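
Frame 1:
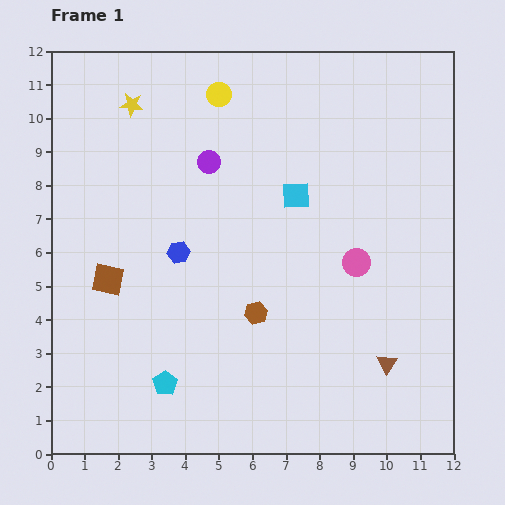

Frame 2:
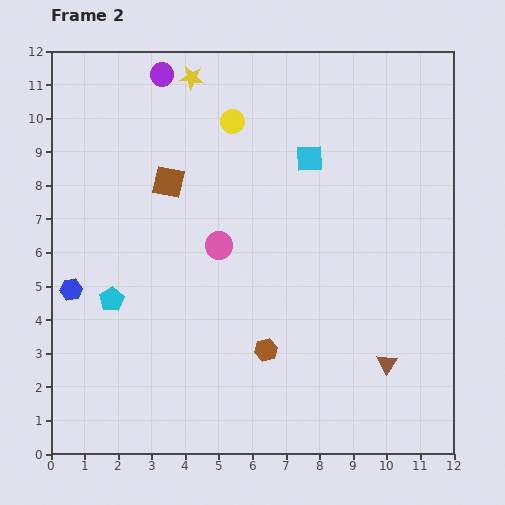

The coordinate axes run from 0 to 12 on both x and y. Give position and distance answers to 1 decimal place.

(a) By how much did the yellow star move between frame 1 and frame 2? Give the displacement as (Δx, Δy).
(1.8, 0.8)

The yellow star was at (2.4, 10.4) in frame 1 and (4.2, 11.2) in frame 2.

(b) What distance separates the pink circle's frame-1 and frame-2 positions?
4.1

The pink circle moved from (9.1, 5.7) to (5.0, 6.2), a distance of √(4.1² + 0.5²) ≈ 4.1.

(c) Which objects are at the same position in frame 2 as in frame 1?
the brown triangle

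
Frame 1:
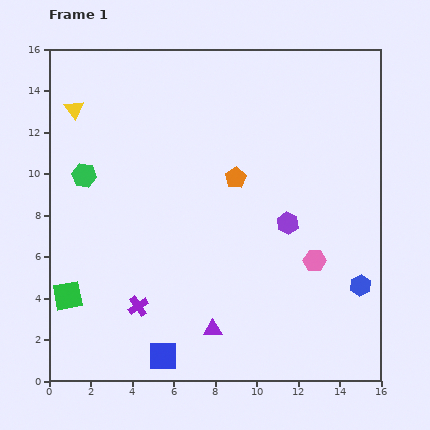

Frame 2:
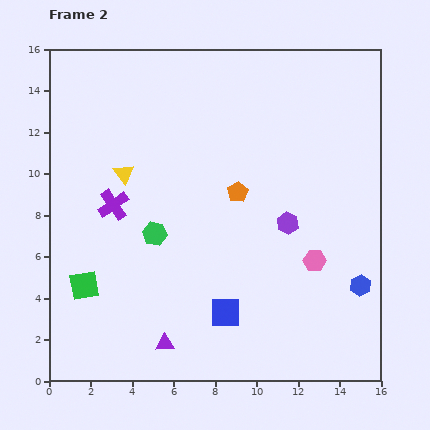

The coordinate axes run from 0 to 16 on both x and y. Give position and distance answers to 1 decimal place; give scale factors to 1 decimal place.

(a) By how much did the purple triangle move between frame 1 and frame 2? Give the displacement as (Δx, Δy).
(-2.3, -0.7)

The purple triangle was at (7.9, 2.5) in frame 1 and (5.6, 1.8) in frame 2.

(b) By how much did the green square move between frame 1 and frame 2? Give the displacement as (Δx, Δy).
(0.8, 0.5)

The green square was at (0.9, 4.1) in frame 1 and (1.7, 4.6) in frame 2.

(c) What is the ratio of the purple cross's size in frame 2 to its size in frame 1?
1.5×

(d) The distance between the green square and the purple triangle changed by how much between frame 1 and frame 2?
-2.4

Distance in frame 1: 7.2. Distance in frame 2: 4.8.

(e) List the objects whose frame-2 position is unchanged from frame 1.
the blue hexagon, the pink hexagon, the purple hexagon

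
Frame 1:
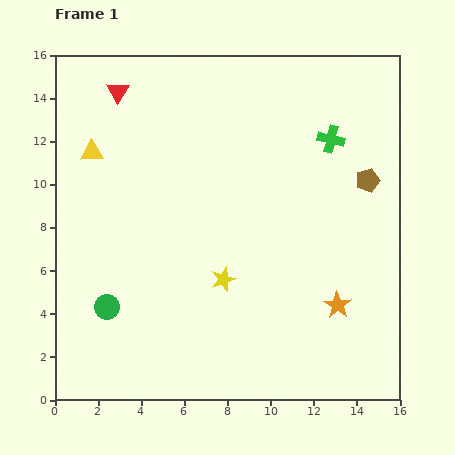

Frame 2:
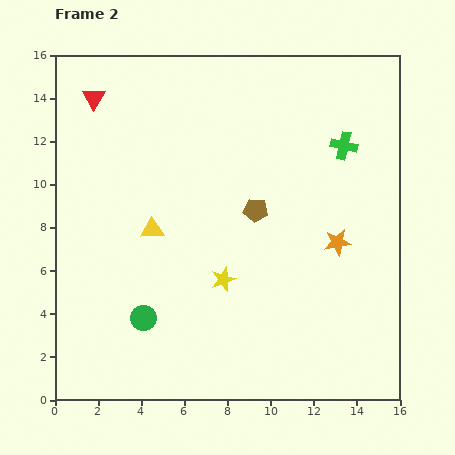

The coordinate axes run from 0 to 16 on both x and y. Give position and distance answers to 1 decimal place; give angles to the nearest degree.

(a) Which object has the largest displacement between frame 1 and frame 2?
the brown pentagon

(moved 5.4; next 4.6)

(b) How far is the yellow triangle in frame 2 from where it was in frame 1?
4.6

The yellow triangle moved from (1.7, 11.5) to (4.5, 7.9), a distance of √(2.8² + 3.6²) ≈ 4.6.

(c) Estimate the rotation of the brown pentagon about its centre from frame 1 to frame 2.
23° clockwise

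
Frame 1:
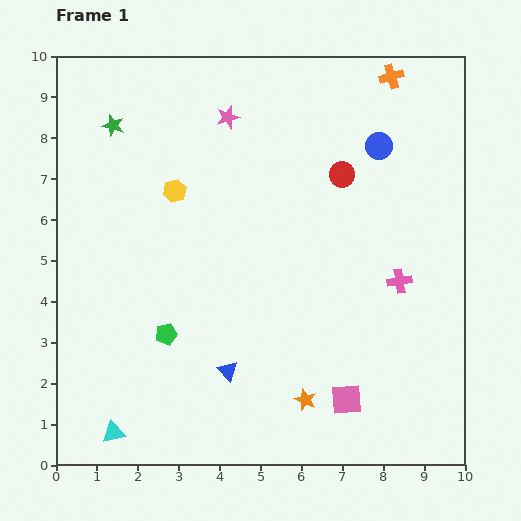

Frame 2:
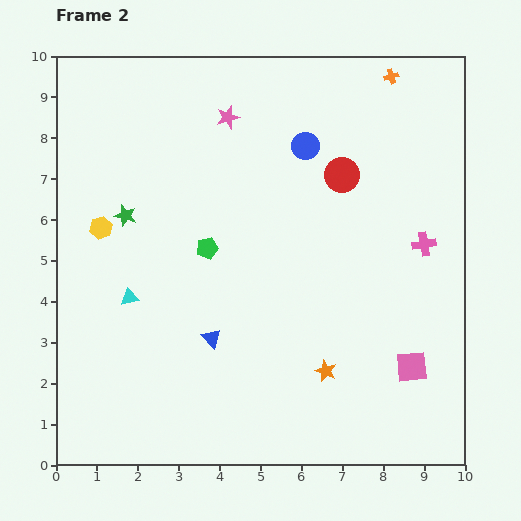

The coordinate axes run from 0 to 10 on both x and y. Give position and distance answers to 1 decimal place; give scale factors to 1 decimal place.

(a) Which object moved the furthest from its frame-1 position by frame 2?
the cyan triangle

(moved 3.3; next 2.3)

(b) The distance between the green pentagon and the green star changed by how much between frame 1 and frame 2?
-3.1

Distance in frame 1: 5.3. Distance in frame 2: 2.2.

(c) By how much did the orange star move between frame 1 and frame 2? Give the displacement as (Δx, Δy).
(0.5, 0.7)

The orange star was at (6.1, 1.6) in frame 1 and (6.6, 2.3) in frame 2.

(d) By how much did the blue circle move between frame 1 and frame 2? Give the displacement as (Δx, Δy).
(-1.8, 0.0)

The blue circle was at (7.9, 7.8) in frame 1 and (6.1, 7.8) in frame 2.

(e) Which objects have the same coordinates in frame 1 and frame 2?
the red circle, the pink star, the orange cross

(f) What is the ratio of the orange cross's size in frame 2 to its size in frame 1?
0.6×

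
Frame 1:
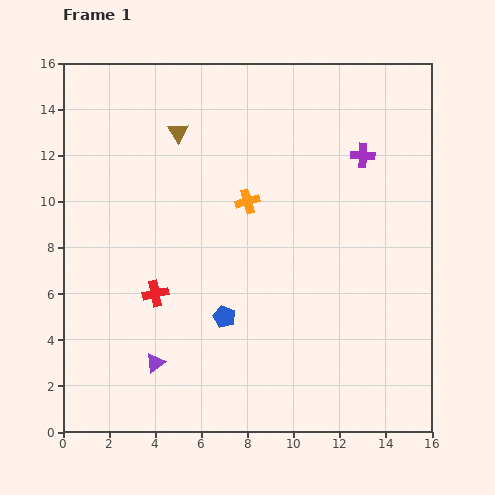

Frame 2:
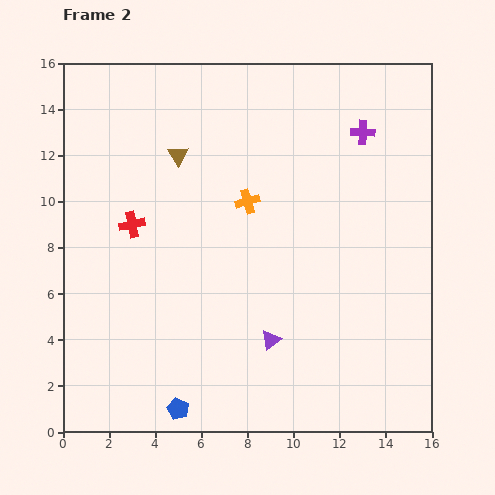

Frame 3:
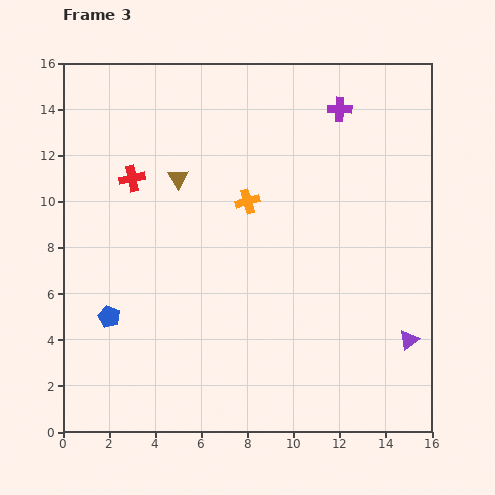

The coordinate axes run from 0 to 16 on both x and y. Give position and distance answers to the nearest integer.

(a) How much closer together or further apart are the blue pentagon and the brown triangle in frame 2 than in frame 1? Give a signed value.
+3

Distance in frame 1: 8. Distance in frame 2: 11.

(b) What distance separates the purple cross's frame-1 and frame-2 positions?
1

The purple cross moved from (13, 12) to (13, 13), a distance of √(0² + 1²) ≈ 1.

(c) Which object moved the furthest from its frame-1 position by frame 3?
the purple triangle

(moved 11; next 5)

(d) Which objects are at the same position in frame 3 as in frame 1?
the orange cross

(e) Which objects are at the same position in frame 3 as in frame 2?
the orange cross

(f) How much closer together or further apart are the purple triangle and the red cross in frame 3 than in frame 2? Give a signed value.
+6

Distance in frame 2: 8. Distance in frame 3: 14.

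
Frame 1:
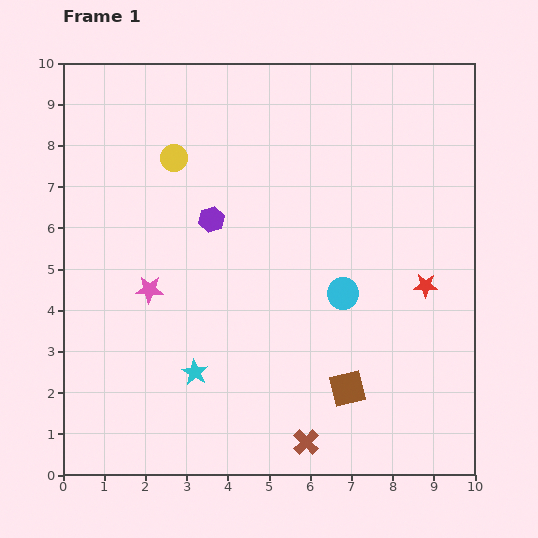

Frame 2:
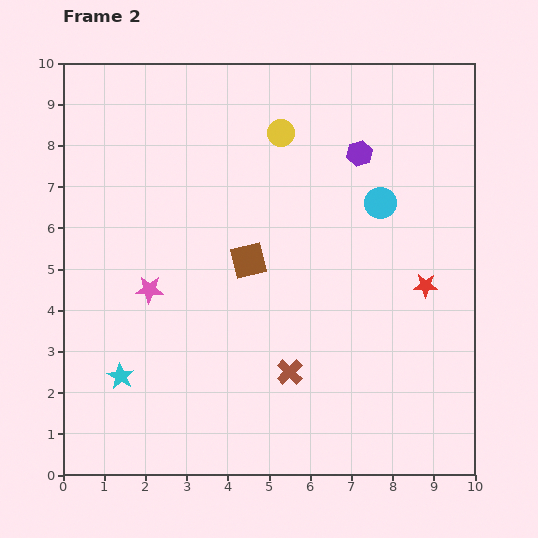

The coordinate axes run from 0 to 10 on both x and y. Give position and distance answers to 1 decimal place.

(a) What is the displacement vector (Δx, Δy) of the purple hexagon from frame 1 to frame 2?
(3.6, 1.6)

The purple hexagon was at (3.6, 6.2) in frame 1 and (7.2, 7.8) in frame 2.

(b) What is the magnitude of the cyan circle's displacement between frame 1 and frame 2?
2.4

The cyan circle moved from (6.8, 4.4) to (7.7, 6.6), a distance of √(0.9² + 2.2²) ≈ 2.4.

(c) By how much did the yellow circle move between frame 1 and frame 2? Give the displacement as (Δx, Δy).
(2.6, 0.6)

The yellow circle was at (2.7, 7.7) in frame 1 and (5.3, 8.3) in frame 2.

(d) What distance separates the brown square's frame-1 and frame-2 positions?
3.9

The brown square moved from (6.9, 2.1) to (4.5, 5.2), a distance of √(2.4² + 3.1²) ≈ 3.9.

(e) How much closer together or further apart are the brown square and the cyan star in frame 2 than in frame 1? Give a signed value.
+0.5

Distance in frame 1: 3.7. Distance in frame 2: 4.2.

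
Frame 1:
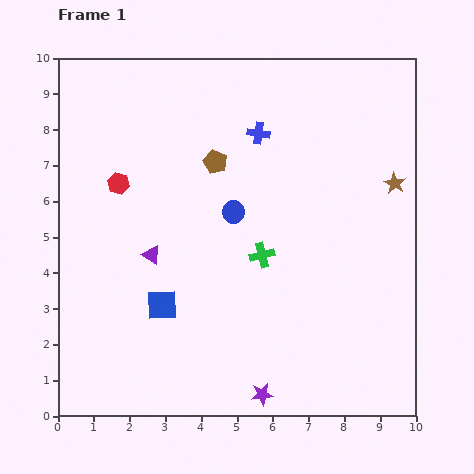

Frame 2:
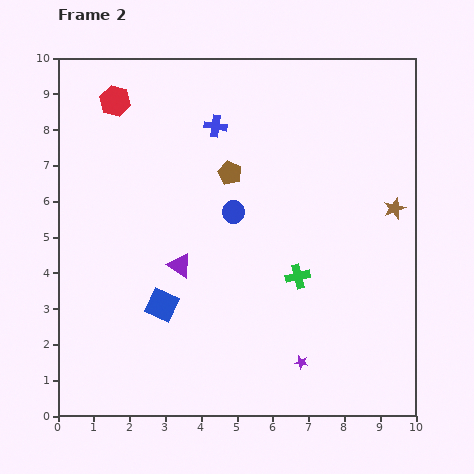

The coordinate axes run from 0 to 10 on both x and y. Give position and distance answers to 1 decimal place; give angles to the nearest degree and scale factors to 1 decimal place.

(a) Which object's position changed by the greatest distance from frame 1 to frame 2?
the red hexagon

(moved 2.3; next 1.4)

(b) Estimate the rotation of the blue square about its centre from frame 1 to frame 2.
26° clockwise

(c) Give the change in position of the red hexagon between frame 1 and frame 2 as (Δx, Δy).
(-0.1, 2.3)

The red hexagon was at (1.7, 6.5) in frame 1 and (1.6, 8.8) in frame 2.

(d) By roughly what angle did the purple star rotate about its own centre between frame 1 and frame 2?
15° clockwise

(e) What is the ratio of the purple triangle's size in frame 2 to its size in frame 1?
1.3×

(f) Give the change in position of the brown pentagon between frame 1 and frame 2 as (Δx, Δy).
(0.4, -0.3)

The brown pentagon was at (4.4, 7.1) in frame 1 and (4.8, 6.8) in frame 2.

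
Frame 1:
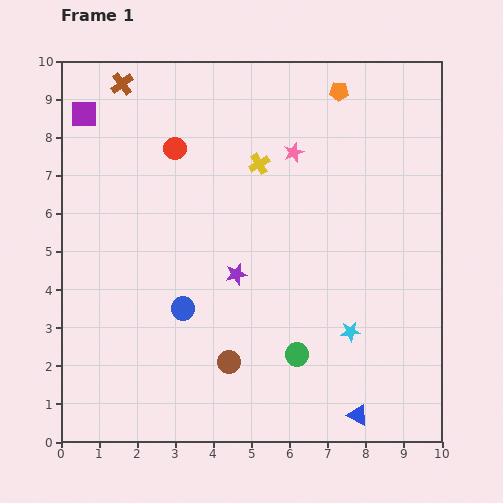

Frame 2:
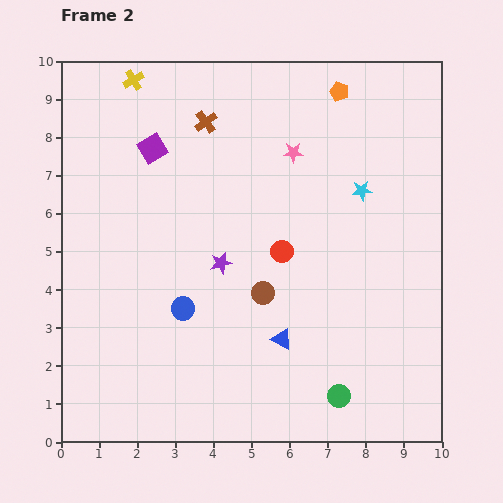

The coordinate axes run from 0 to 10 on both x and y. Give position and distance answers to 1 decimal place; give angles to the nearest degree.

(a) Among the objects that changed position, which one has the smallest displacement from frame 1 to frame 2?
the purple star

(moved 0.5)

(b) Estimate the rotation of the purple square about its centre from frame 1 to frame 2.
30° counter-clockwise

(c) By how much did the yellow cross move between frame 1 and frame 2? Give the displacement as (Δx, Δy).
(-3.3, 2.2)

The yellow cross was at (5.2, 7.3) in frame 1 and (1.9, 9.5) in frame 2.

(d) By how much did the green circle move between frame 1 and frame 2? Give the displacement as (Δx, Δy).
(1.1, -1.1)

The green circle was at (6.2, 2.3) in frame 1 and (7.3, 1.2) in frame 2.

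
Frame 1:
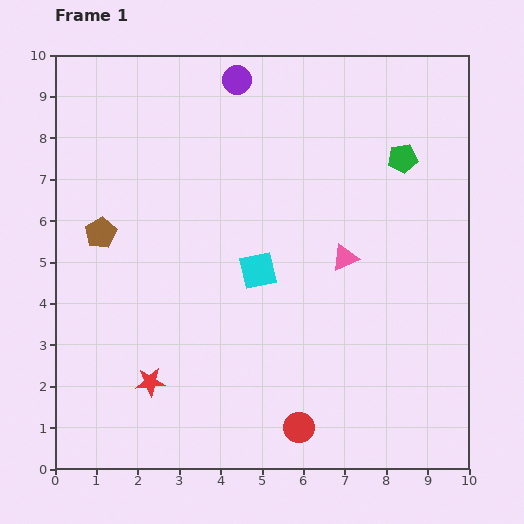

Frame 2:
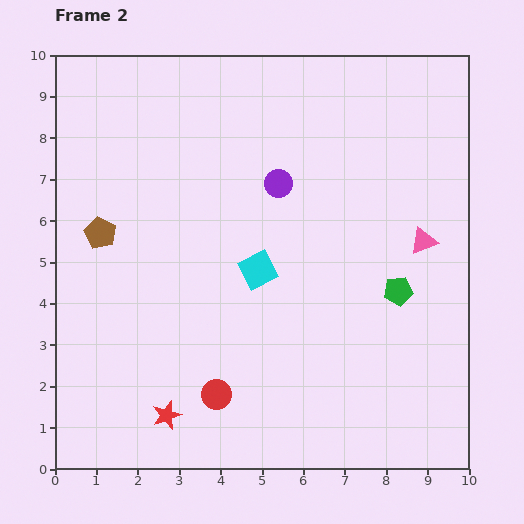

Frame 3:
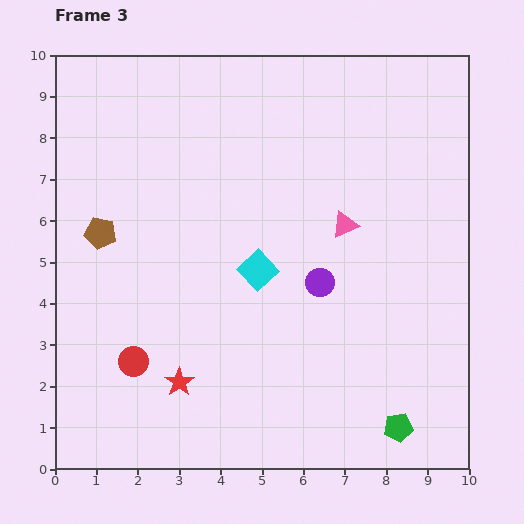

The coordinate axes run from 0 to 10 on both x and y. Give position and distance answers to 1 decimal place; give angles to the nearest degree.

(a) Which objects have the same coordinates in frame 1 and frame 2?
the brown pentagon, the cyan square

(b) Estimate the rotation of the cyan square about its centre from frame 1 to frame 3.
31° counter-clockwise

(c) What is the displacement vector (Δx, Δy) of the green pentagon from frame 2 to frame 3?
(0.0, -3.3)

The green pentagon was at (8.3, 4.3) in frame 2 and (8.3, 1.0) in frame 3.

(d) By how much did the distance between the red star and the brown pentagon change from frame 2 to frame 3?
-0.6

Distance in frame 2: 4.7. Distance in frame 3: 4.1.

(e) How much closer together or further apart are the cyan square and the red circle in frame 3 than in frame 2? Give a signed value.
+0.5

Distance in frame 2: 3.2. Distance in frame 3: 3.7.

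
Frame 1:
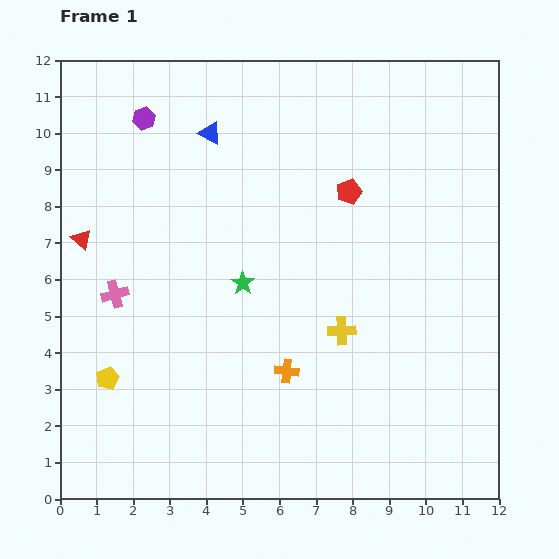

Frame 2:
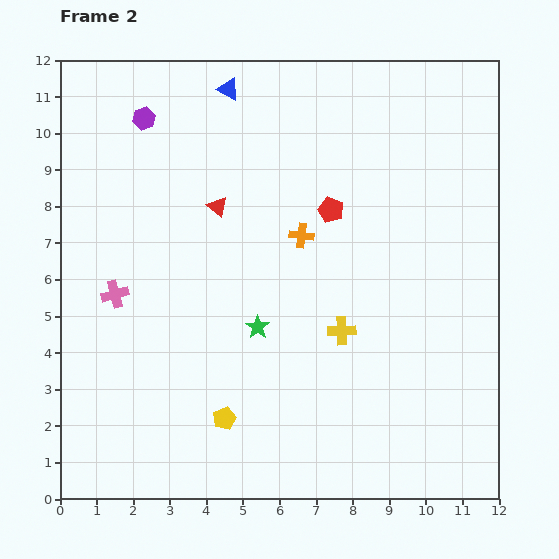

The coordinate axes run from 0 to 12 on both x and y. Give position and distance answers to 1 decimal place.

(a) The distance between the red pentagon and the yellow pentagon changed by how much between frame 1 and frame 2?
-1.9

Distance in frame 1: 8.3. Distance in frame 2: 6.4.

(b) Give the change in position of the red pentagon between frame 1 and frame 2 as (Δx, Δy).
(-0.5, -0.5)

The red pentagon was at (7.9, 8.4) in frame 1 and (7.4, 7.9) in frame 2.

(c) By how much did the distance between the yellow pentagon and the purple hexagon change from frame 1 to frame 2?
+1.3

Distance in frame 1: 7.2. Distance in frame 2: 8.5.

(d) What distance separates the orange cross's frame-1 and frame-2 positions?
3.7

The orange cross moved from (6.2, 3.5) to (6.6, 7.2), a distance of √(0.4² + 3.7²) ≈ 3.7.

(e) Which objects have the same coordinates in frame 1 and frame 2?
the yellow cross, the purple hexagon, the pink cross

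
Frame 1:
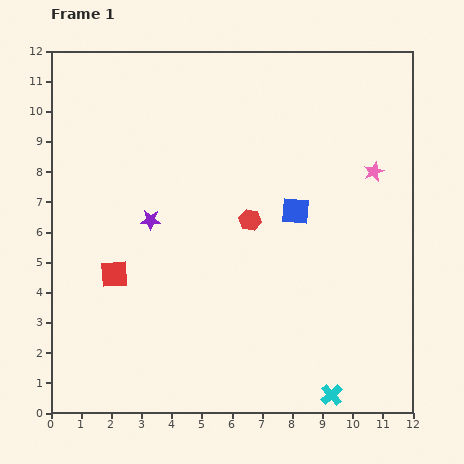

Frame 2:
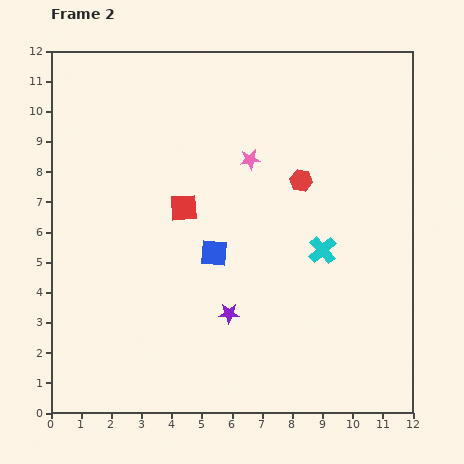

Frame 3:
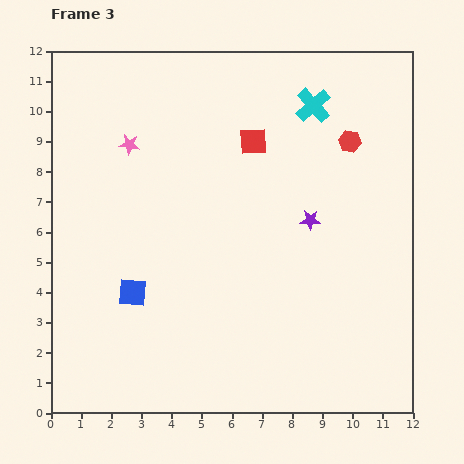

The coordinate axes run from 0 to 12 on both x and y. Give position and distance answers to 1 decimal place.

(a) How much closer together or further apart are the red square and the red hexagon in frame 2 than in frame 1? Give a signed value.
-0.8

Distance in frame 1: 4.8. Distance in frame 2: 4.0.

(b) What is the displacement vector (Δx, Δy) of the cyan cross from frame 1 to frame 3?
(-0.6, 9.6)

The cyan cross was at (9.3, 0.6) in frame 1 and (8.7, 10.2) in frame 3.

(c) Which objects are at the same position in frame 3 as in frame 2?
none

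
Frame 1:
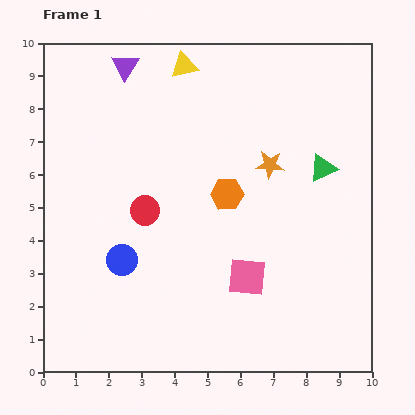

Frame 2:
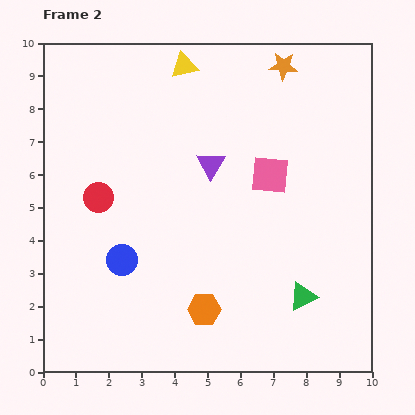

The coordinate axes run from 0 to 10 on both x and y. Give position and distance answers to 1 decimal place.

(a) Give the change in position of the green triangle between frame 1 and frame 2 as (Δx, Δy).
(-0.6, -3.9)

The green triangle was at (8.5, 6.2) in frame 1 and (7.9, 2.3) in frame 2.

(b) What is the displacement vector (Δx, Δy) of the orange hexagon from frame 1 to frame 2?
(-0.7, -3.5)

The orange hexagon was at (5.6, 5.4) in frame 1 and (4.9, 1.9) in frame 2.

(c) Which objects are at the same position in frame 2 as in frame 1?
the blue circle, the yellow triangle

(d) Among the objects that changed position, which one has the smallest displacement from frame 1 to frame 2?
the red circle

(moved 1.5)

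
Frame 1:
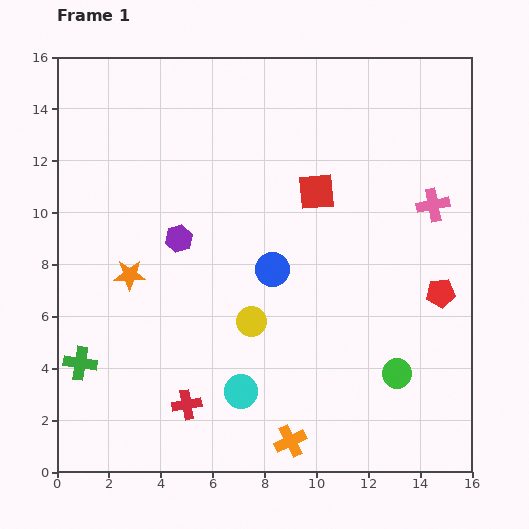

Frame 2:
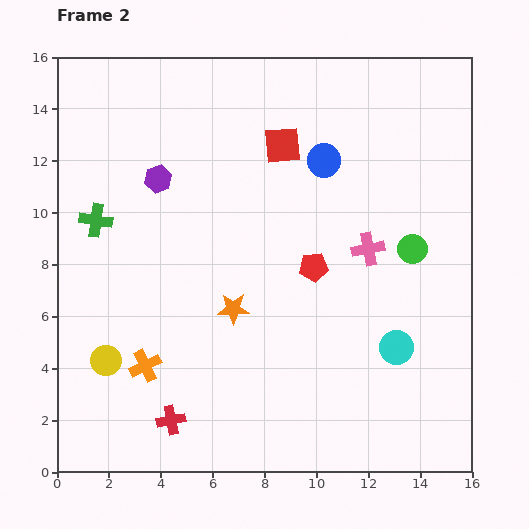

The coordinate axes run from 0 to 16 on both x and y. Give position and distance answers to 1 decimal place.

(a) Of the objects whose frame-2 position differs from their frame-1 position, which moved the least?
the red cross

(moved 0.8)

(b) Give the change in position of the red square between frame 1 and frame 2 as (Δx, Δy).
(-1.3, 1.8)

The red square was at (10.0, 10.8) in frame 1 and (8.7, 12.6) in frame 2.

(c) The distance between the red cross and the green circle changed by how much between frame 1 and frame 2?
+3.2

Distance in frame 1: 8.2. Distance in frame 2: 11.4.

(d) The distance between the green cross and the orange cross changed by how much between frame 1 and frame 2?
-2.7

Distance in frame 1: 8.6. Distance in frame 2: 5.9.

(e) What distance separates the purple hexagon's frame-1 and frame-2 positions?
2.4

The purple hexagon moved from (4.7, 9.0) to (3.9, 11.3), a distance of √(0.8² + 2.3²) ≈ 2.4.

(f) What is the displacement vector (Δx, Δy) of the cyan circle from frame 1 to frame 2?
(6.0, 1.7)

The cyan circle was at (7.1, 3.1) in frame 1 and (13.1, 4.8) in frame 2.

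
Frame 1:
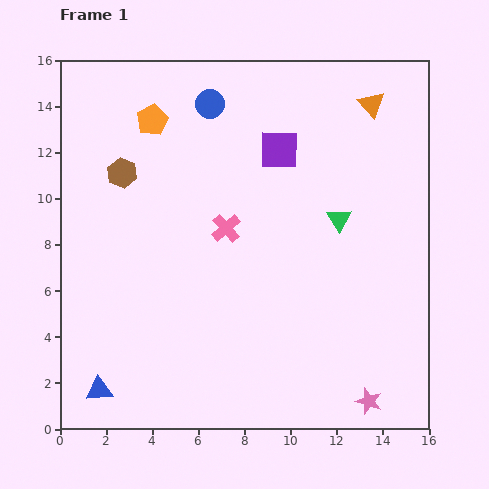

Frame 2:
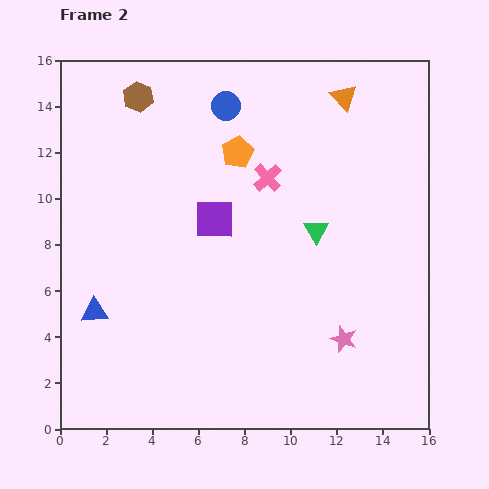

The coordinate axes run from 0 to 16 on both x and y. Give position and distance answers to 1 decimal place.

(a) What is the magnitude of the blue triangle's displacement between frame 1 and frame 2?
3.4

The blue triangle moved from (1.7, 1.7) to (1.5, 5.1), a distance of √(0.2² + 3.4²) ≈ 3.4.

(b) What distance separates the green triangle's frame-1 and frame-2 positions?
1.1

The green triangle moved from (12.1, 9.1) to (11.1, 8.6), a distance of √(1.0² + 0.5²) ≈ 1.1.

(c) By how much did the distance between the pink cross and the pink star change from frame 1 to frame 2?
-2.0

Distance in frame 1: 9.7. Distance in frame 2: 7.7.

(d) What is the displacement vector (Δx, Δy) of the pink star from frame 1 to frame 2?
(-1.1, 2.7)

The pink star was at (13.4, 1.2) in frame 1 and (12.3, 3.9) in frame 2.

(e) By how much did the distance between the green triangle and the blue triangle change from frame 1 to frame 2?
-2.6

Distance in frame 1: 12.8. Distance in frame 2: 10.2.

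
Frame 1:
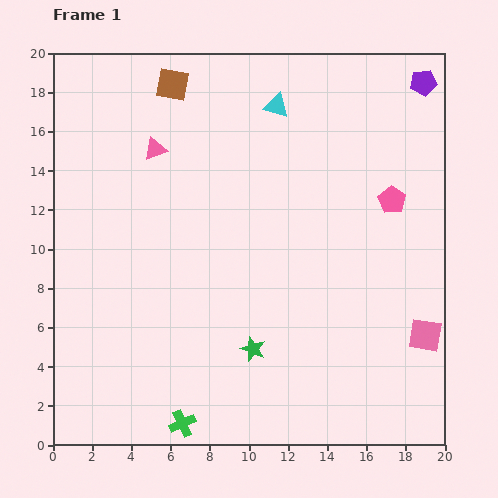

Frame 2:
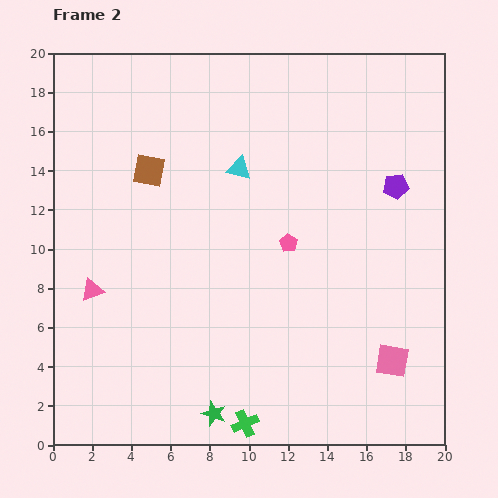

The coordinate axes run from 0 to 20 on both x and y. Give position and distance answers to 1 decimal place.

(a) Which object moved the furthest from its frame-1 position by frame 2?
the pink triangle

(moved 7.9; next 5.7)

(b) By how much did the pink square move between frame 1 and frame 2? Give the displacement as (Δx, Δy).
(-1.7, -1.3)

The pink square was at (19.0, 5.6) in frame 1 and (17.3, 4.3) in frame 2.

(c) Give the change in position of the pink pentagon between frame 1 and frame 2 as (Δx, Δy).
(-5.3, -2.2)

The pink pentagon was at (17.3, 12.5) in frame 1 and (12.0, 10.3) in frame 2.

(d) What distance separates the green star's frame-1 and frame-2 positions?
3.9

The green star moved from (10.2, 4.9) to (8.2, 1.6), a distance of √(2.0² + 3.3²) ≈ 3.9.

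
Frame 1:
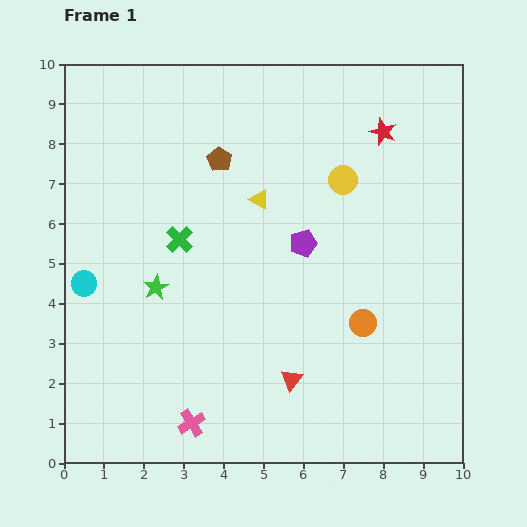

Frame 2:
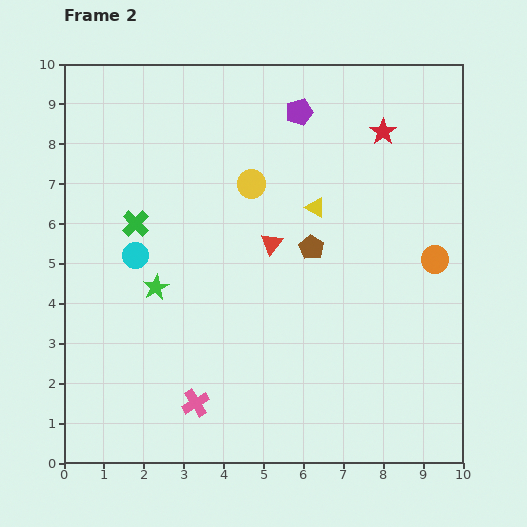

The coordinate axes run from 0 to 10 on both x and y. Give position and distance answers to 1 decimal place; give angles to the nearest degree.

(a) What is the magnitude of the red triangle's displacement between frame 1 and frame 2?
3.4

The red triangle moved from (5.7, 2.1) to (5.2, 5.5), a distance of √(0.5² + 3.4²) ≈ 3.4.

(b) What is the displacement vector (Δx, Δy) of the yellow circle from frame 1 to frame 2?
(-2.3, -0.1)

The yellow circle was at (7.0, 7.1) in frame 1 and (4.7, 7.0) in frame 2.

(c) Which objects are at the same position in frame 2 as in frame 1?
the green star, the red star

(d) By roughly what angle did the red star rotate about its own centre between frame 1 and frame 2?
16° clockwise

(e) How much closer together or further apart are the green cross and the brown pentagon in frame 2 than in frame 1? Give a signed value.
+2.2

Distance in frame 1: 2.2. Distance in frame 2: 4.4.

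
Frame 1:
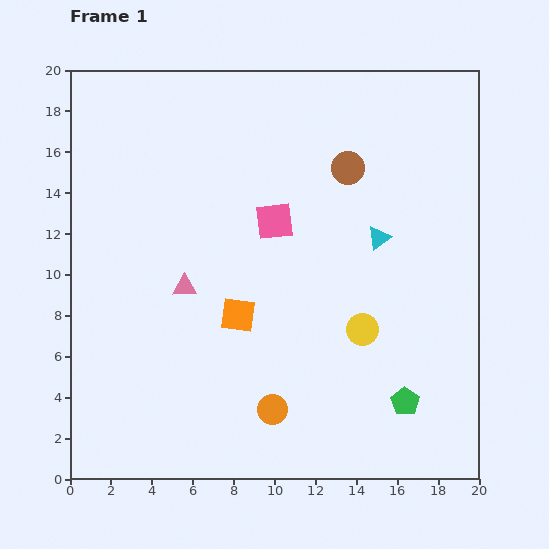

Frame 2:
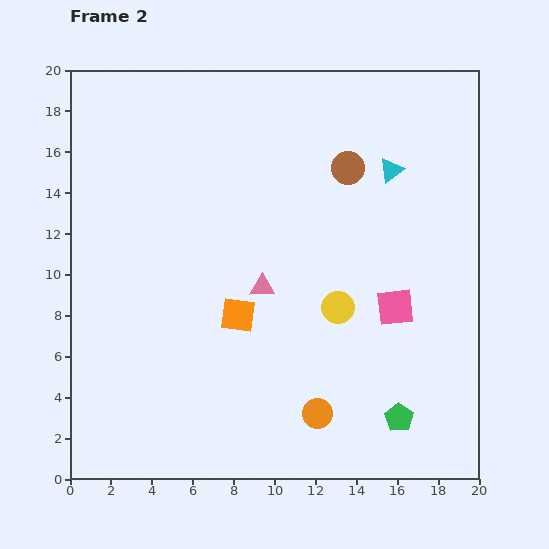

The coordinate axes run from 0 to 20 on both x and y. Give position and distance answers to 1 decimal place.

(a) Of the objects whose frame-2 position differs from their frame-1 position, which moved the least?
the green pentagon

(moved 0.9)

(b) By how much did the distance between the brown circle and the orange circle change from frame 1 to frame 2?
-0.3

Distance in frame 1: 12.4. Distance in frame 2: 12.1.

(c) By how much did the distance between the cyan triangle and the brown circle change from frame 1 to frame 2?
-1.6

Distance in frame 1: 3.7. Distance in frame 2: 2.1.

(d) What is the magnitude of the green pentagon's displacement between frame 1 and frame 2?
0.9

The green pentagon moved from (16.4, 3.8) to (16.1, 3.0), a distance of √(0.3² + 0.8²) ≈ 0.9.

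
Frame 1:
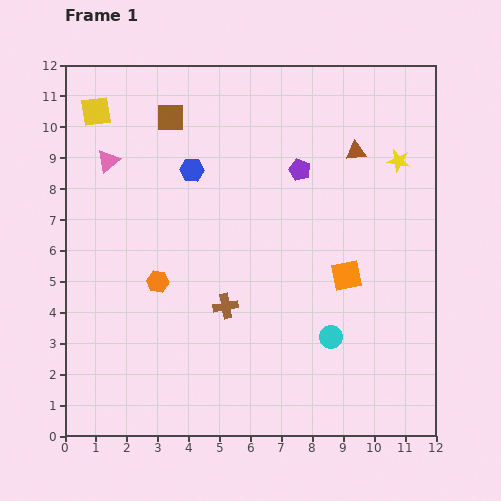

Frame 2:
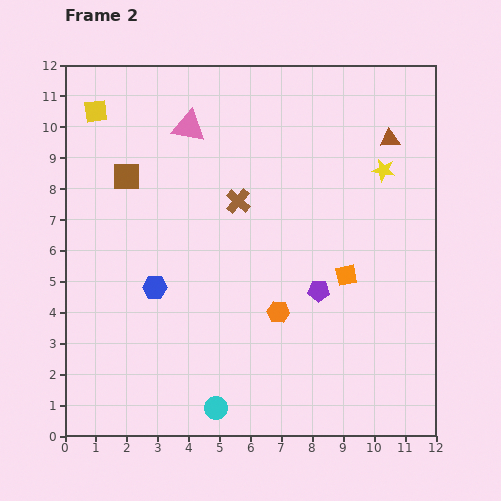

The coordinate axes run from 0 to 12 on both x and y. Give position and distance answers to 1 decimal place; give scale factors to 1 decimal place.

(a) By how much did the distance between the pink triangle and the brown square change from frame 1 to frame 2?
+0.2

Distance in frame 1: 2.4. Distance in frame 2: 2.6.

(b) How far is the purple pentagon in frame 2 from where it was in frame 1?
3.9

The purple pentagon moved from (7.6, 8.6) to (8.2, 4.7), a distance of √(0.6² + 3.9²) ≈ 3.9.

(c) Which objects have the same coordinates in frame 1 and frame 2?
the orange square, the yellow square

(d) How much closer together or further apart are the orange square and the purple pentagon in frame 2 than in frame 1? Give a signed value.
-2.7

Distance in frame 1: 3.7. Distance in frame 2: 1.0.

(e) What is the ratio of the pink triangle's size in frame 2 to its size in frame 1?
1.5×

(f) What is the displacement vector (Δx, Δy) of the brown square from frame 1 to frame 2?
(-1.4, -1.9)

The brown square was at (3.4, 10.3) in frame 1 and (2.0, 8.4) in frame 2.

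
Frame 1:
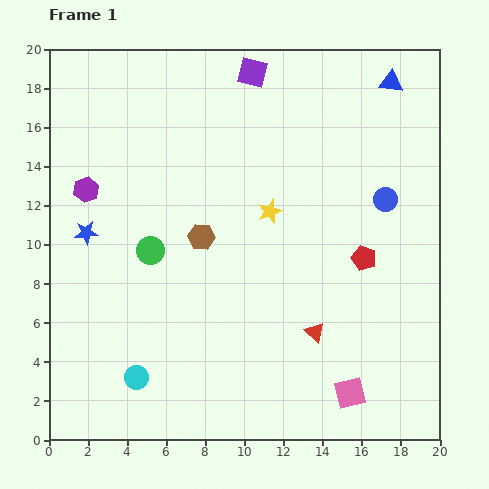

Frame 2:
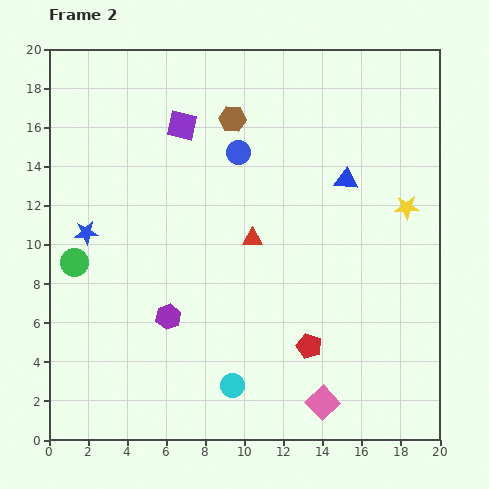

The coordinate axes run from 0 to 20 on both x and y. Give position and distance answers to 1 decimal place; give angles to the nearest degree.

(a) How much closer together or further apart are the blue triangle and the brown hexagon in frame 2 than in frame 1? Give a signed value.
-5.9

Distance in frame 1: 12.5. Distance in frame 2: 6.6.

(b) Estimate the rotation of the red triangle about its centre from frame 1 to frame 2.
43° counter-clockwise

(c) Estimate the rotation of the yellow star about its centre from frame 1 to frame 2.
19° clockwise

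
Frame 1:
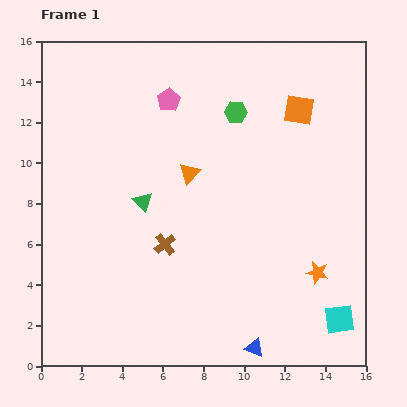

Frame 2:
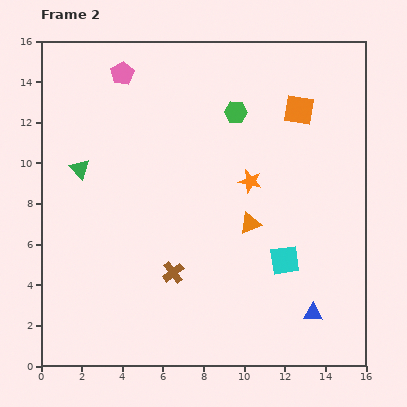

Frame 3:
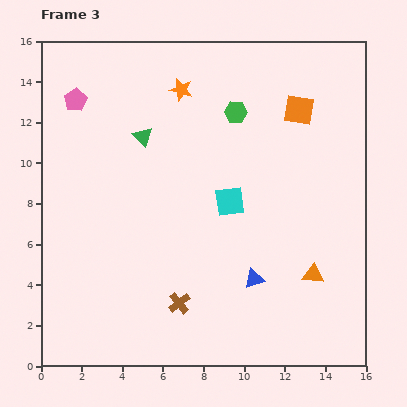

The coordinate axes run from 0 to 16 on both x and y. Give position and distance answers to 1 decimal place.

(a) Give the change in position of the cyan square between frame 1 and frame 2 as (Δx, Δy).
(-2.7, 2.9)

The cyan square was at (14.7, 2.3) in frame 1 and (12.0, 5.2) in frame 2.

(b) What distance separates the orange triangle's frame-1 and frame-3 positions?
7.9

The orange triangle moved from (7.3, 9.5) to (13.4, 4.5), a distance of √(6.1² + 5.0²) ≈ 7.9.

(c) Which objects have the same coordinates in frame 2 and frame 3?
the orange square, the green hexagon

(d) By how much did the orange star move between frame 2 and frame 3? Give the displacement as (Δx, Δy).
(-3.4, 4.5)

The orange star was at (10.3, 9.1) in frame 2 and (6.9, 13.6) in frame 3.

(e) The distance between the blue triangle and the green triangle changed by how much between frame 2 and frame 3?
-4.6

Distance in frame 2: 13.5. Distance in frame 3: 8.9.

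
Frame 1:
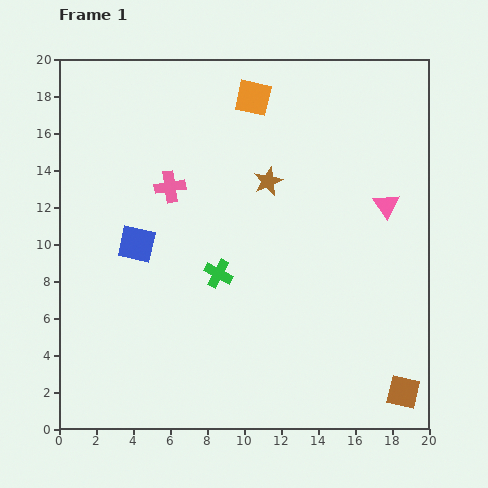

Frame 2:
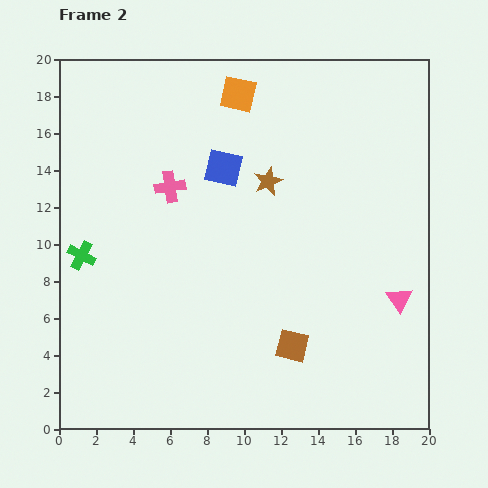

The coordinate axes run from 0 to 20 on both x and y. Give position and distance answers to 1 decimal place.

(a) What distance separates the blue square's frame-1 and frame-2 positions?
6.2

The blue square moved from (4.2, 10.0) to (8.9, 14.1), a distance of √(4.7² + 4.1²) ≈ 6.2.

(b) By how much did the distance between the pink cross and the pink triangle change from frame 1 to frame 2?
+2.1

Distance in frame 1: 11.7. Distance in frame 2: 13.8.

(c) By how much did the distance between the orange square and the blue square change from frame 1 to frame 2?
-6.0

Distance in frame 1: 10.1. Distance in frame 2: 4.1.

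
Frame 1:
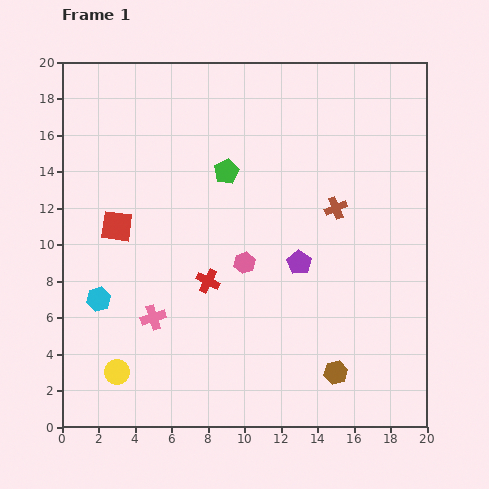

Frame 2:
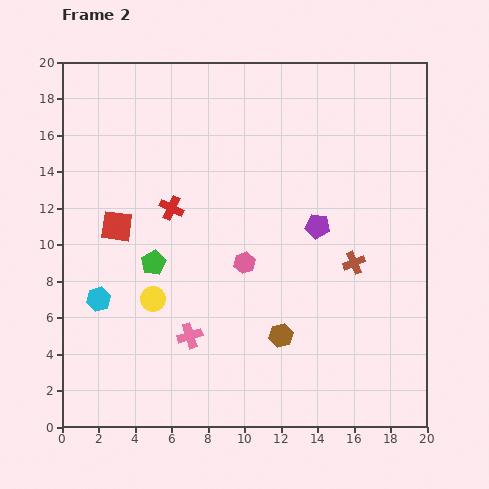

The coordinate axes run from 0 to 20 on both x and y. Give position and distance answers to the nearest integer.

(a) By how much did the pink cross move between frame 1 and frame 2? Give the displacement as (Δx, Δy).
(2, -1)

The pink cross was at (5, 6) in frame 1 and (7, 5) in frame 2.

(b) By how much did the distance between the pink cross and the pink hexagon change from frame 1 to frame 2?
-1

Distance in frame 1: 6. Distance in frame 2: 5.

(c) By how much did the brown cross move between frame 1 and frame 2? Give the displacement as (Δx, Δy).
(1, -3)

The brown cross was at (15, 12) in frame 1 and (16, 9) in frame 2.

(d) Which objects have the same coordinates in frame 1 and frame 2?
the pink hexagon, the cyan hexagon, the red square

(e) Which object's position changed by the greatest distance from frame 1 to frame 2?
the green pentagon

(moved 6; next 4)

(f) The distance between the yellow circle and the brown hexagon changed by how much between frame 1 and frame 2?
-5

Distance in frame 1: 12. Distance in frame 2: 7.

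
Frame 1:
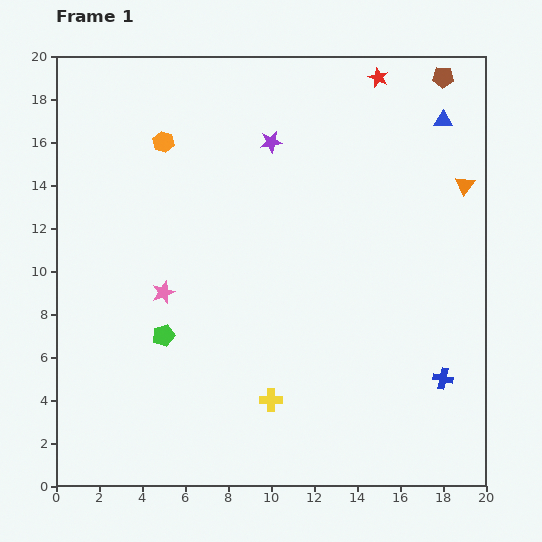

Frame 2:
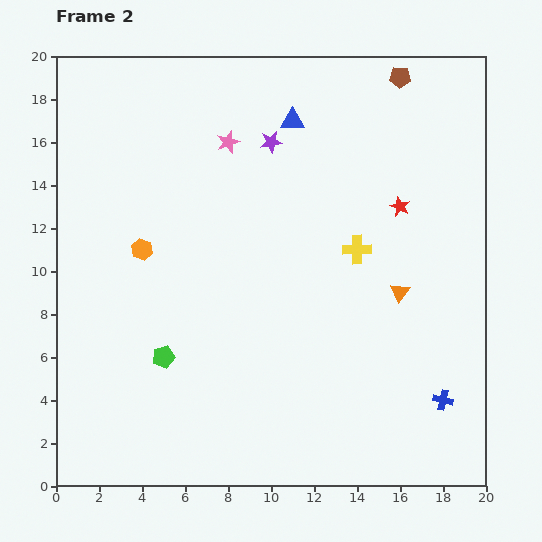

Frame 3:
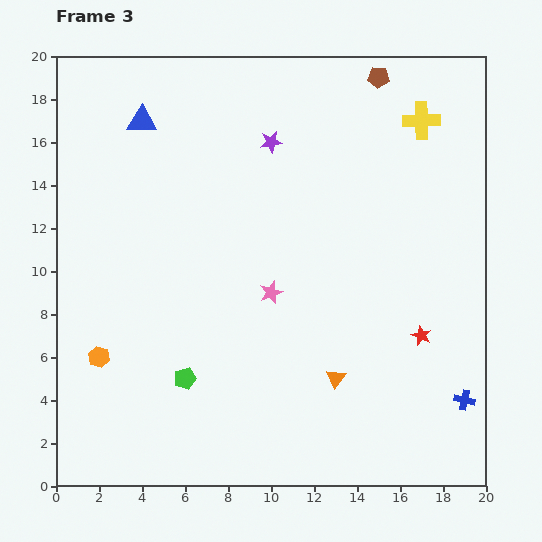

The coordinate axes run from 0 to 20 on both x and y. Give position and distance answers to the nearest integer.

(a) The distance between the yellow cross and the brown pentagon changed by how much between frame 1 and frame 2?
-9

Distance in frame 1: 17. Distance in frame 2: 8.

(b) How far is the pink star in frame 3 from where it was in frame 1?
5

The pink star moved from (5, 9) to (10, 9), a distance of √(5² + 0²) ≈ 5.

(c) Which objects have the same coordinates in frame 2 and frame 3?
the purple star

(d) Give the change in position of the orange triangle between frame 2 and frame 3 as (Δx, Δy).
(-3, -4)

The orange triangle was at (16, 9) in frame 2 and (13, 5) in frame 3.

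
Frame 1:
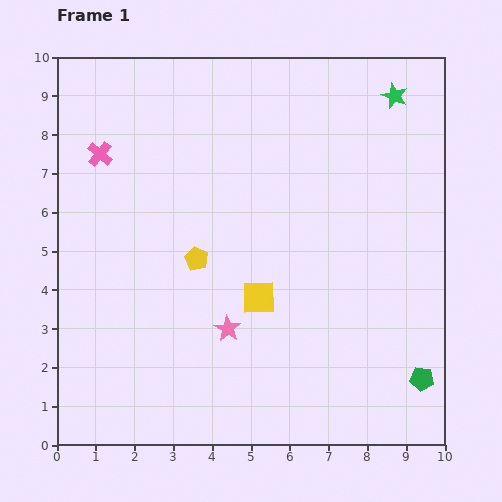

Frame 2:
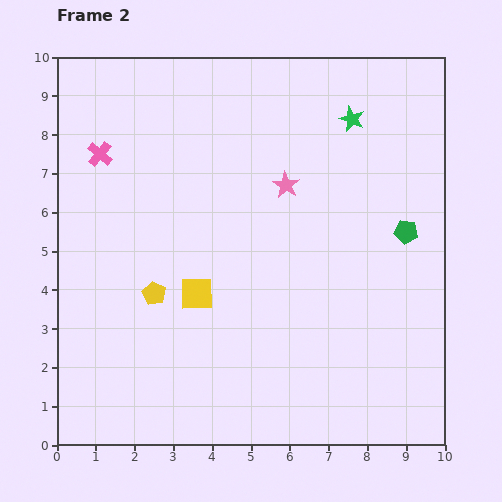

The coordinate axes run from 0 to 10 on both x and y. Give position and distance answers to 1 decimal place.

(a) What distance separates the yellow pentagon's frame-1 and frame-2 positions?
1.4

The yellow pentagon moved from (3.6, 4.8) to (2.5, 3.9), a distance of √(1.1² + 0.9²) ≈ 1.4.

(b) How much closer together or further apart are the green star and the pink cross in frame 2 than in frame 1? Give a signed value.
-1.1

Distance in frame 1: 7.7. Distance in frame 2: 6.6.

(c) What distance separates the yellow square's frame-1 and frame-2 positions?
1.6

The yellow square moved from (5.2, 3.8) to (3.6, 3.9), a distance of √(1.6² + 0.1²) ≈ 1.6.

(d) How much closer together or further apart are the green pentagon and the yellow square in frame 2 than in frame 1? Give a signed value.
+0.9

Distance in frame 1: 4.7. Distance in frame 2: 5.6.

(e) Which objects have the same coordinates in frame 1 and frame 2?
the pink cross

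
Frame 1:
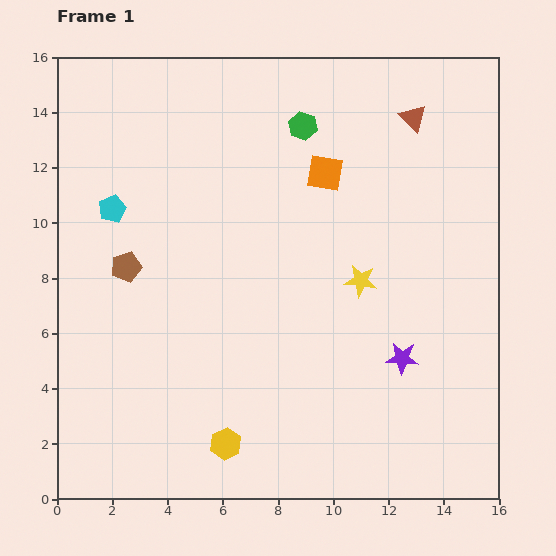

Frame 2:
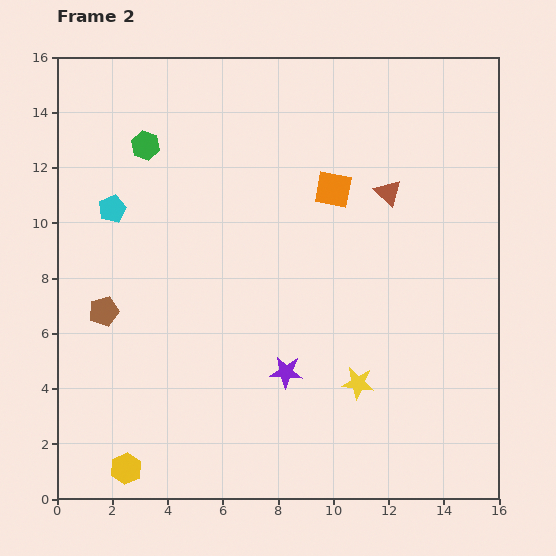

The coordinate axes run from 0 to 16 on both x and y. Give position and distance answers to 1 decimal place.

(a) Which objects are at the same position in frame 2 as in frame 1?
the cyan pentagon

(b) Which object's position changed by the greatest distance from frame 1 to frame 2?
the green hexagon

(moved 5.7; next 4.2)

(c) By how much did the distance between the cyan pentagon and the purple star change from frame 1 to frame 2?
-3.2

Distance in frame 1: 11.8. Distance in frame 2: 8.6.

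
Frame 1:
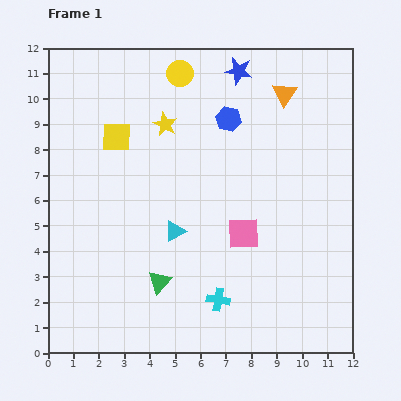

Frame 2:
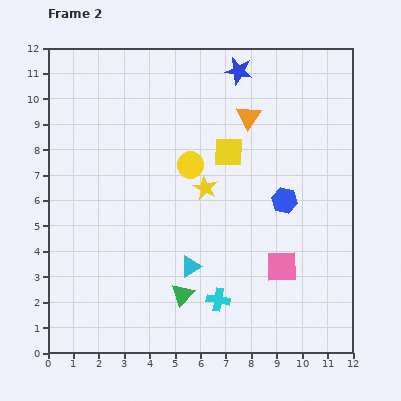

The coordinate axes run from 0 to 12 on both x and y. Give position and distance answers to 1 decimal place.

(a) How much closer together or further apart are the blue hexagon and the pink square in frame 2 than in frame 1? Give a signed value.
-1.9

Distance in frame 1: 4.5. Distance in frame 2: 2.6.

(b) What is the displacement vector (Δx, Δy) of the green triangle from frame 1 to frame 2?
(0.9, -0.5)

The green triangle was at (4.4, 2.8) in frame 1 and (5.3, 2.3) in frame 2.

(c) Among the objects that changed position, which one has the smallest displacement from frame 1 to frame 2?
the green triangle

(moved 1.0)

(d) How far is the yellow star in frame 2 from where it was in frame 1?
3.0

The yellow star moved from (4.6, 9.0) to (6.2, 6.5), a distance of √(1.6² + 2.5²) ≈ 3.0.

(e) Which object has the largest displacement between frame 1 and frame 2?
the yellow square

(moved 4.4; next 3.9)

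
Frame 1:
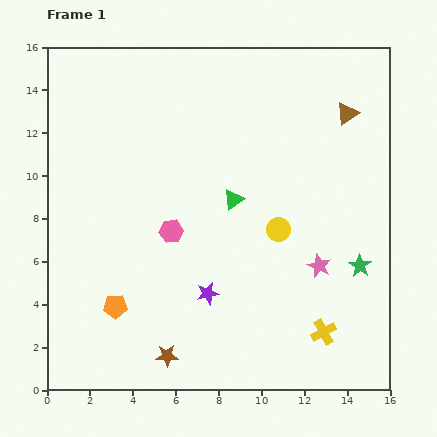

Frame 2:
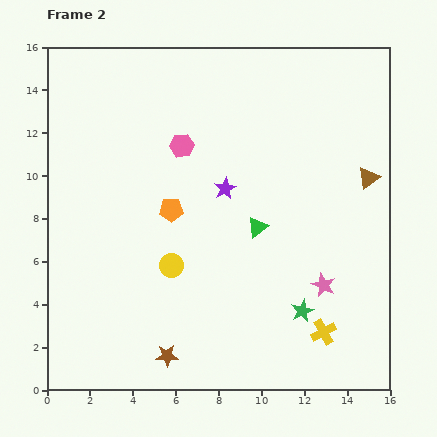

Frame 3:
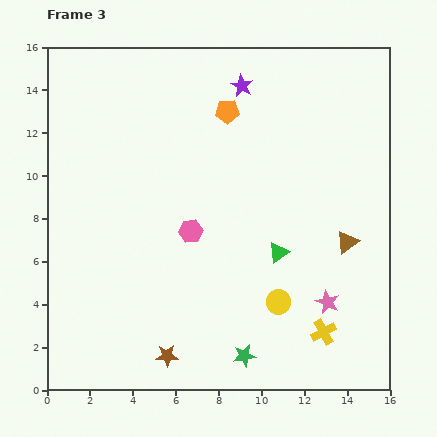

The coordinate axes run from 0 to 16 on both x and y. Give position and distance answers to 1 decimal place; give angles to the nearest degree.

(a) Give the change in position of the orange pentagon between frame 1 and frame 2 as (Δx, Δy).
(2.6, 4.5)

The orange pentagon was at (3.2, 3.9) in frame 1 and (5.8, 8.4) in frame 2.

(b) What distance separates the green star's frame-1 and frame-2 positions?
3.4

The green star moved from (14.6, 5.8) to (11.9, 3.7), a distance of √(2.7² + 2.1²) ≈ 3.4.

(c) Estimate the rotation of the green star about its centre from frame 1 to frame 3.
30° clockwise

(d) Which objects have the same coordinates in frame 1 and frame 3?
the yellow cross, the brown star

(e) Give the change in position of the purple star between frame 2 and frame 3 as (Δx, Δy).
(0.8, 4.8)

The purple star was at (8.3, 9.4) in frame 2 and (9.1, 14.2) in frame 3.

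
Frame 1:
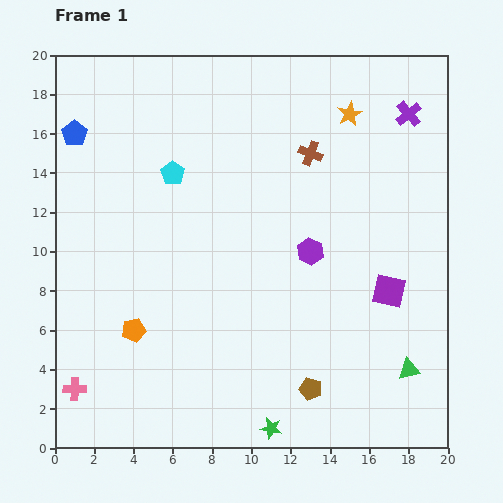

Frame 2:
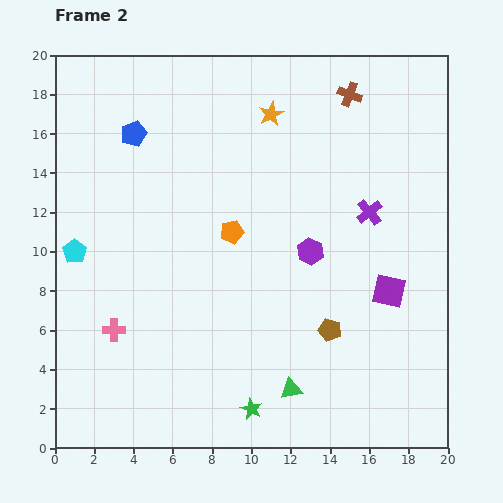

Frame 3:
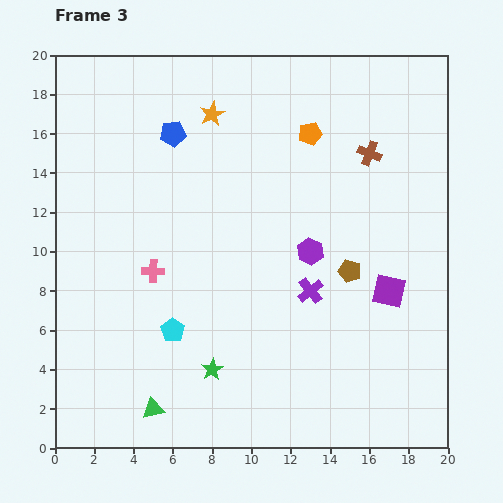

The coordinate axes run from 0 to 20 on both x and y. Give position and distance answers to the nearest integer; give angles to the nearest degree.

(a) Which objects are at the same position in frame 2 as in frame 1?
the purple hexagon, the purple square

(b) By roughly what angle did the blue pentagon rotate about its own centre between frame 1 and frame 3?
30° clockwise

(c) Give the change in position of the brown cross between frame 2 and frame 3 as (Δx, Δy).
(1, -3)

The brown cross was at (15, 18) in frame 2 and (16, 15) in frame 3.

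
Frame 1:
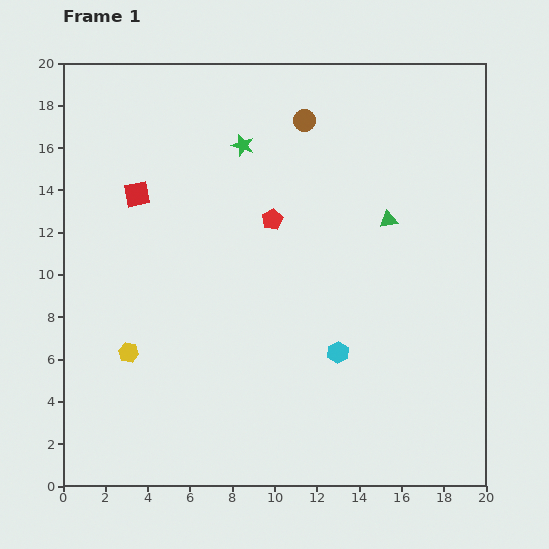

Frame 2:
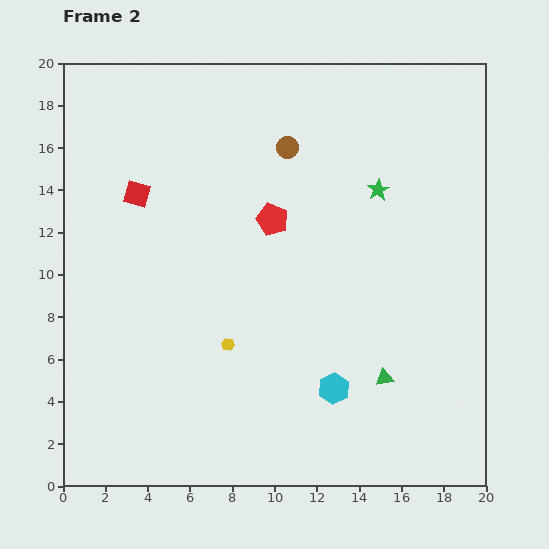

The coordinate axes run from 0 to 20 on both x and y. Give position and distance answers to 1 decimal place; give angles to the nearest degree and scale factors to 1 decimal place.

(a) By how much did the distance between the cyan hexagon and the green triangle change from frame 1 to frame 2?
-4.2

Distance in frame 1: 6.7. Distance in frame 2: 2.5.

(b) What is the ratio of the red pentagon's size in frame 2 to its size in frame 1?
1.6×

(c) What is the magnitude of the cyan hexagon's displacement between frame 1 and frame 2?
1.7

The cyan hexagon moved from (13.0, 6.3) to (12.8, 4.6), a distance of √(0.2² + 1.7²) ≈ 1.7.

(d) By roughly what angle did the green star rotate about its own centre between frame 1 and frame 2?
25° clockwise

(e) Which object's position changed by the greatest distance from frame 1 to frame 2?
the green triangle

(moved 7.5; next 6.7)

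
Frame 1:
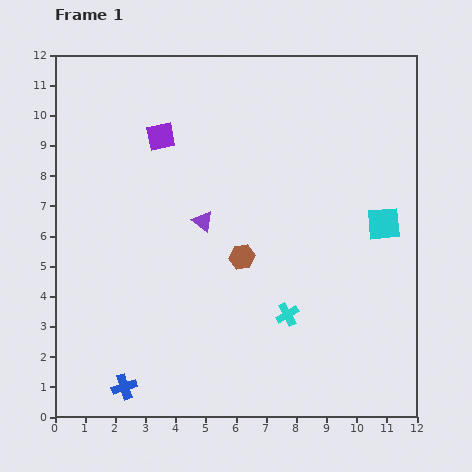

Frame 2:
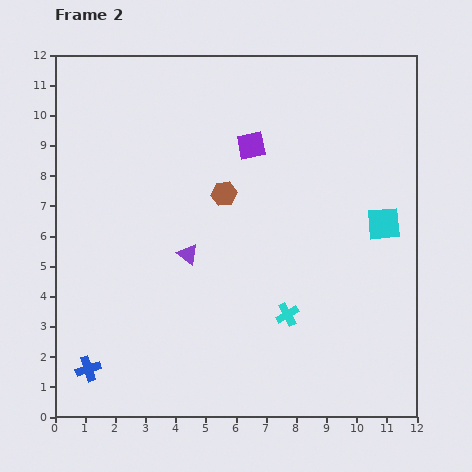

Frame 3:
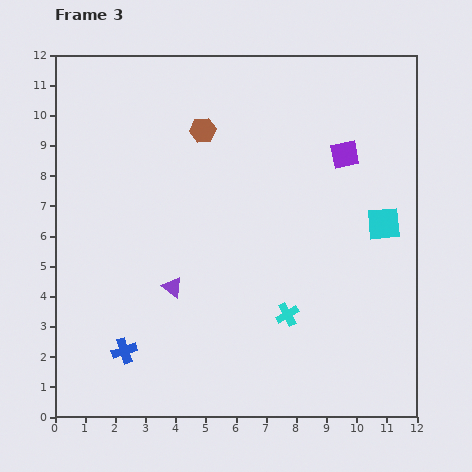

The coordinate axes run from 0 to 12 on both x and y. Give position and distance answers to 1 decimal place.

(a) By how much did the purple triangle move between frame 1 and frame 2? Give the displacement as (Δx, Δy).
(-0.5, -1.1)

The purple triangle was at (4.9, 6.5) in frame 1 and (4.4, 5.4) in frame 2.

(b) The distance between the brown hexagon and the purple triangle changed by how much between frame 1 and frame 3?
+3.5

Distance in frame 1: 1.8. Distance in frame 3: 5.3.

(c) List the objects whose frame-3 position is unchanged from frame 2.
the cyan square, the cyan cross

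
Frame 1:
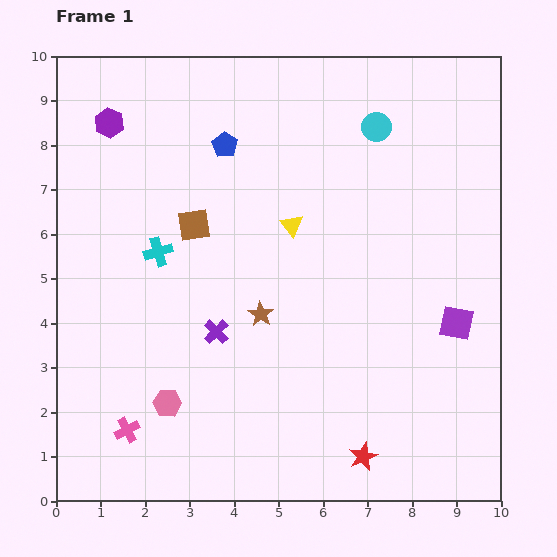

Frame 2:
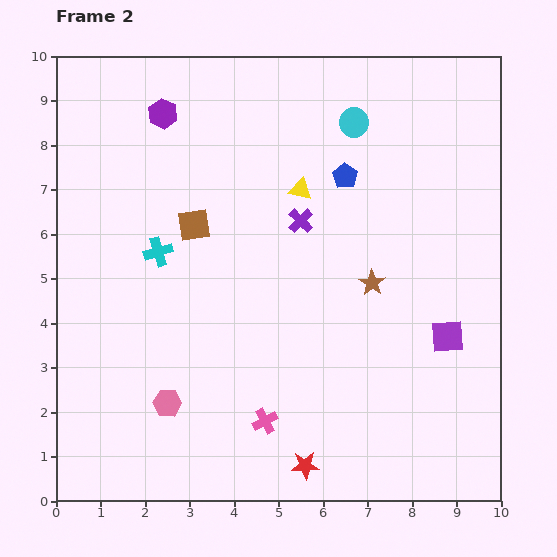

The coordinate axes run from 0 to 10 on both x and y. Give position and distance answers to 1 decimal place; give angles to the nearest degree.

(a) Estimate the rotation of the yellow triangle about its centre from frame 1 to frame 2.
38° counter-clockwise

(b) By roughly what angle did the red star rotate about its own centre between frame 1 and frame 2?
21° clockwise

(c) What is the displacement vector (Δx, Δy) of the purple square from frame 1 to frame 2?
(-0.2, -0.3)

The purple square was at (9.0, 4.0) in frame 1 and (8.8, 3.7) in frame 2.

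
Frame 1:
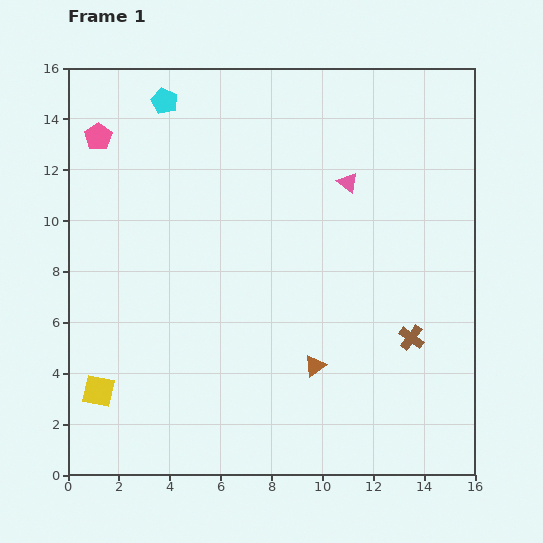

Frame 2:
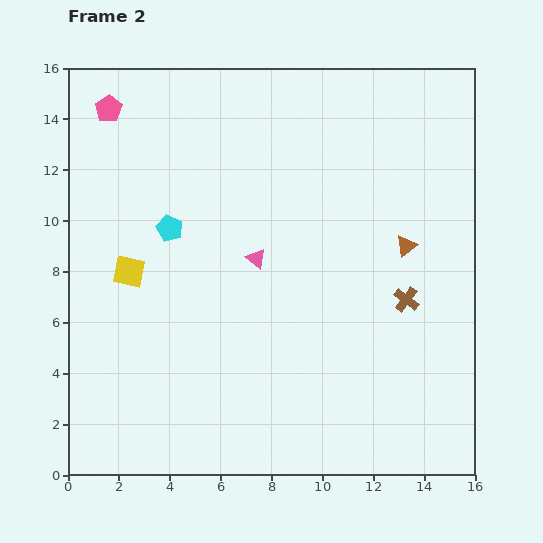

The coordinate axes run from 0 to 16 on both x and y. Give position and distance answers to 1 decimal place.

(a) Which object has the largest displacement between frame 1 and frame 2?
the brown triangle

(moved 5.9; next 5.0)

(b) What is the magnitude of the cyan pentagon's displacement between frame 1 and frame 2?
5.0

The cyan pentagon moved from (3.8, 14.7) to (4.0, 9.7), a distance of √(0.2² + 5.0²) ≈ 5.0.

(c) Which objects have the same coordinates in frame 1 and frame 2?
none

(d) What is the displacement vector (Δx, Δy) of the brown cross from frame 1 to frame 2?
(-0.2, 1.5)

The brown cross was at (13.5, 5.4) in frame 1 and (13.3, 6.9) in frame 2.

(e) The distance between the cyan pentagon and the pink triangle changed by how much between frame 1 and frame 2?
-4.3

Distance in frame 1: 7.9. Distance in frame 2: 3.6.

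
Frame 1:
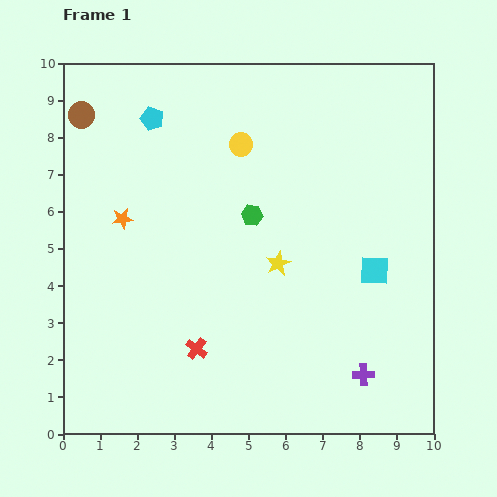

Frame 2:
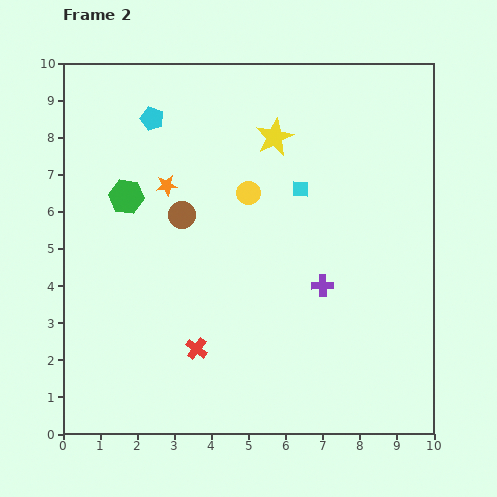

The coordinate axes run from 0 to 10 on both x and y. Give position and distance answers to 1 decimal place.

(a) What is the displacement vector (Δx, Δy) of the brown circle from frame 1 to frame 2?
(2.7, -2.7)

The brown circle was at (0.5, 8.6) in frame 1 and (3.2, 5.9) in frame 2.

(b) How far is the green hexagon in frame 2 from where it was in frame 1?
3.4

The green hexagon moved from (5.1, 5.9) to (1.7, 6.4), a distance of √(3.4² + 0.5²) ≈ 3.4.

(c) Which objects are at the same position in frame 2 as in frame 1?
the cyan pentagon, the red cross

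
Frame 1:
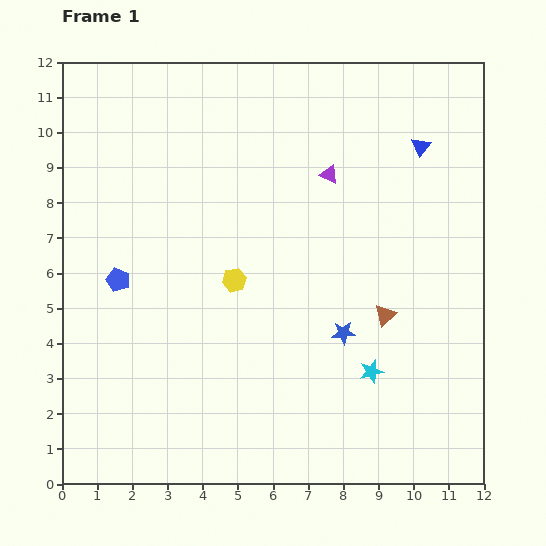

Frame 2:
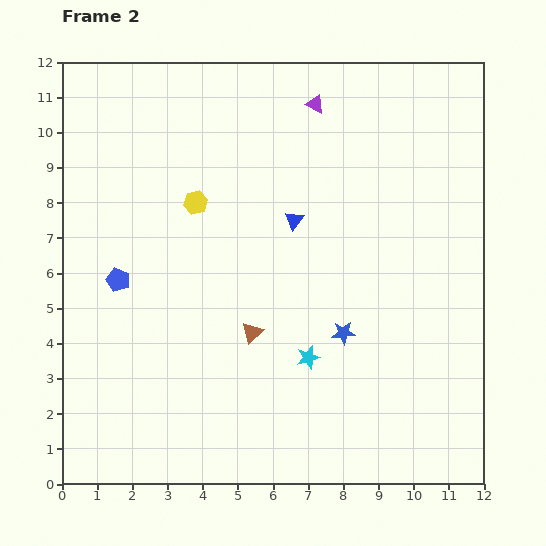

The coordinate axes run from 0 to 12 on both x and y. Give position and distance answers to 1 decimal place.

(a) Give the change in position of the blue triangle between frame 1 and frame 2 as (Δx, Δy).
(-3.6, -2.1)

The blue triangle was at (10.2, 9.6) in frame 1 and (6.6, 7.5) in frame 2.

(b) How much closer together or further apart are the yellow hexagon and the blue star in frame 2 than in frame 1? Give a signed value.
+2.2

Distance in frame 1: 3.4. Distance in frame 2: 5.6.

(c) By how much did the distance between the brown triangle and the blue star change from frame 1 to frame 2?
+1.3

Distance in frame 1: 1.3. Distance in frame 2: 2.6.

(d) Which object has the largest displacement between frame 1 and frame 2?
the blue triangle

(moved 4.2; next 3.8)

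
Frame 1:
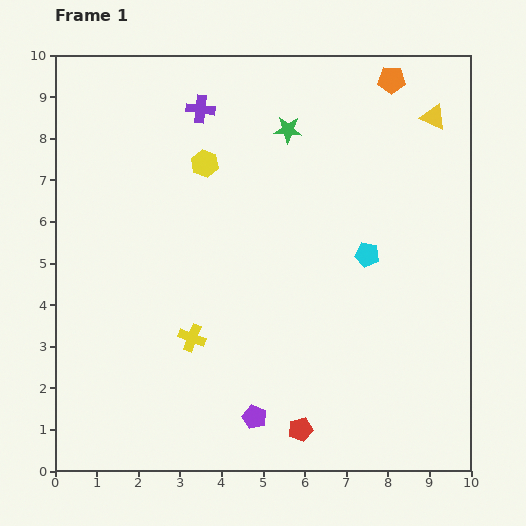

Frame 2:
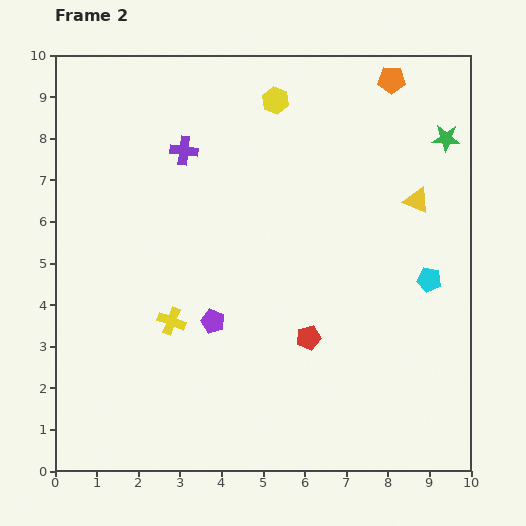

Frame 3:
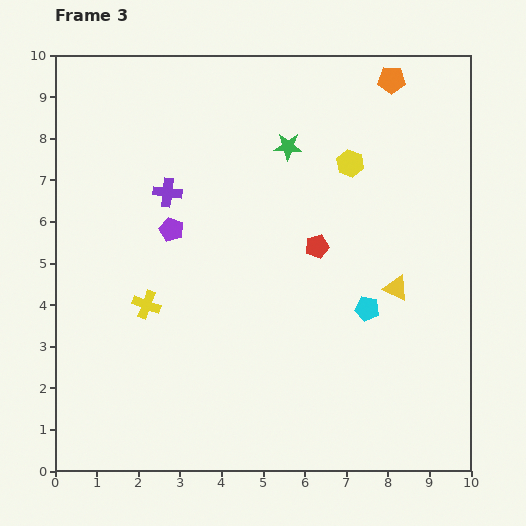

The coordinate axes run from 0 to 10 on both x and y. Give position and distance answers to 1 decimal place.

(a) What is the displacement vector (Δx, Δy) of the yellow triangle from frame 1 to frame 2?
(-0.4, -2.0)

The yellow triangle was at (9.1, 8.5) in frame 1 and (8.7, 6.5) in frame 2.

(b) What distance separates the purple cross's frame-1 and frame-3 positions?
2.2

The purple cross moved from (3.5, 8.7) to (2.7, 6.7), a distance of √(0.8² + 2.0²) ≈ 2.2.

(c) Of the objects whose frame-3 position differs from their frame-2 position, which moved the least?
the yellow cross

(moved 0.7)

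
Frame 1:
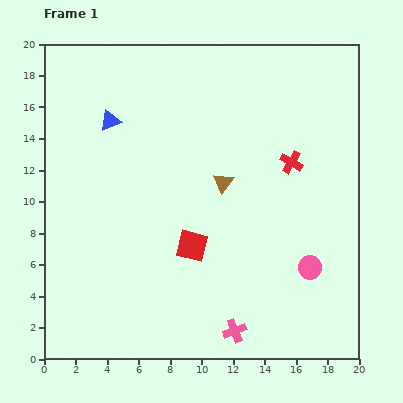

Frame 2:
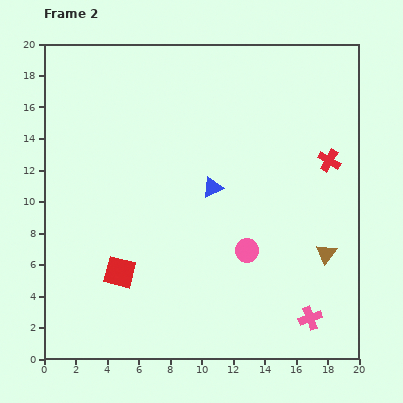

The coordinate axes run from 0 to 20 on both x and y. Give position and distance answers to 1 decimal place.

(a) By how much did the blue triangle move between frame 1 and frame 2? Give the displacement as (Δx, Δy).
(6.5, -4.2)

The blue triangle was at (4.2, 15.1) in frame 1 and (10.7, 10.9) in frame 2.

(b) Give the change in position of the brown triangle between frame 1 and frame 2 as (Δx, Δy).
(6.5, -4.5)

The brown triangle was at (11.4, 11.2) in frame 1 and (17.9, 6.7) in frame 2.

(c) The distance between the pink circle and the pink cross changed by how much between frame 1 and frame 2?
-0.3

Distance in frame 1: 6.2. Distance in frame 2: 5.9.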